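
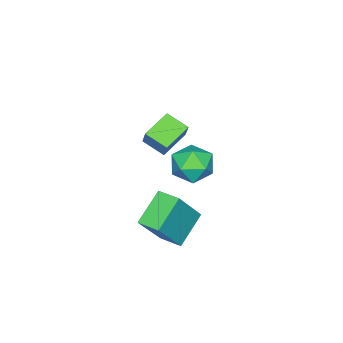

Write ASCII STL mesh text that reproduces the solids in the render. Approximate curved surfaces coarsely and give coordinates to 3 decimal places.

solid 
facet normal -0.802 0.583 -0.132
outer loop
vertex -0.744 1.378 -1.308
vertex -1.278 0.678 -1.154
vertex -1.014 1.195 -0.475
endloop
endfacet
facet normal -0.255 0.959 0.128
outer loop
vertex -0.744 1.378 -1.308
vertex -1.014 1.195 -0.475
vertex -0.168 1.44 -0.627
endloop
endfacet
facet normal 0.292 0.898 -0.329
outer loop
vertex -0.744 1.378 -1.308
vertex -0.168 1.44 -0.627
vertex 0.091 1.073 -1.4
endloop
endfacet
facet normal 0.081 0.485 -0.871
outer loop
vertex -0.744 1.378 -1.308
vertex 0.091 1.073 -1.4
vertex -0.595 0.602 -1.726
endloop
endfacet
facet normal -0.595 0.289 -0.749
outer loop
vertex -0.744 1.378 -1.308
vertex -0.595 0.602 -1.726
vertex -1.278 0.678 -1.154
endloop
endfacet
facet normal -0.057 0.662 0.747
outer loop
vertex -0.168 1.44 -0.627
vertex -1.014 1.195 -0.475
vertex -0.345 0.778 -0.054
endloop
endfacet
facet normal -0.944 0.053 0.327
outer loop
vertex -1.014 1.195 -0.475
vertex -1.278 0.678 -1.154
vertex -1.031 0.307 -0.38
endloop
endfacet
facet normal -0.610 -0.419 -0.673
outer loop
vertex -1.278 0.678 -1.154
vertex -0.595 0.602 -1.726
vertex -0.772 -0.06 -1.153
endloop
endfacet
facet normal 0.483 -0.102 -0.869
outer loop
vertex -0.595 0.602 -1.726
vertex 0.091 1.073 -1.4
vertex 0.074 0.185 -1.305
endloop
endfacet
facet normal 0.825 0.565 0.008
outer loop
vertex 0.091 1.073 -1.4
vertex -0.168 1.44 -0.627
vertex 0.338 0.702 -0.626
endloop
endfacet
facet normal -0.081 -0.485 0.871
outer loop
vertex -0.196 0.002 -0.472
vertex -0.345 0.778 -0.054
vertex -1.031 0.307 -0.38
endloop
endfacet
facet normal -0.292 -0.898 0.329
outer loop
vertex -0.196 0.002 -0.472
vertex -1.031 0.307 -0.38
vertex -0.772 -0.06 -1.153
endloop
endfacet
facet normal 0.255 -0.959 -0.128
outer loop
vertex -0.196 0.002 -0.472
vertex -0.772 -0.06 -1.153
vertex 0.074 0.185 -1.305
endloop
endfacet
facet normal 0.802 -0.583 0.132
outer loop
vertex -0.196 0.002 -0.472
vertex 0.074 0.185 -1.305
vertex 0.338 0.702 -0.626
endloop
endfacet
facet normal 0.595 -0.289 0.749
outer loop
vertex -0.196 0.002 -0.472
vertex 0.338 0.702 -0.626
vertex -0.345 0.778 -0.054
endloop
endfacet
facet normal -0.483 0.102 0.869
outer loop
vertex -1.031 0.307 -0.38
vertex -0.345 0.778 -0.054
vertex -1.014 1.195 -0.475
endloop
endfacet
facet normal -0.825 -0.565 -0.008
outer loop
vertex -0.772 -0.06 -1.153
vertex -1.031 0.307 -0.38
vertex -1.278 0.678 -1.154
endloop
endfacet
facet normal 0.057 -0.662 -0.747
outer loop
vertex 0.074 0.185 -1.305
vertex -0.772 -0.06 -1.153
vertex -0.595 0.602 -1.726
endloop
endfacet
facet normal 0.944 -0.053 -0.327
outer loop
vertex 0.338 0.702 -0.626
vertex 0.074 0.185 -1.305
vertex 0.091 1.073 -1.4
endloop
endfacet
facet normal 0.610 0.419 0.673
outer loop
vertex -0.345 0.778 -0.054
vertex 0.338 0.702 -0.626
vertex -0.168 1.44 -0.627
endloop
endfacet
facet normal -0.566 0.097 -0.819
outer loop
vertex 2.088 1.792 -0.914
vertex 2.166 2.658 -0.865
vertex 3.276 1.731 -1.743
endloop
endfacet
facet normal -0.090 -0.994 -0.056
outer loop
vertex 4.374 1.542 -0.155
vertex 2.088 1.792 -0.914
vertex 3.276 1.731 -1.743
endloop
endfacet
facet normal -0.566 0.097 -0.819
outer loop
vertex 3.276 1.731 -1.743
vertex 2.166 2.658 -0.865
vertex 3.354 2.596 -1.694
endloop
endfacet
facet normal 0.820 -0.042 -0.572
outer loop
vertex 3.354 2.596 -1.694
vertex 4.374 1.542 -0.155
vertex 3.276 1.731 -1.743
endloop
endfacet
facet normal -0.820 0.041 0.572
outer loop
vertex 2.088 1.792 -0.914
vertex 3.264 2.469 0.723
vertex 2.166 2.658 -0.865
endloop
endfacet
facet normal -0.090 -0.994 -0.055
outer loop
vertex 3.186 1.604 0.674
vertex 2.088 1.792 -0.914
vertex 4.374 1.542 -0.155
endloop
endfacet
facet normal -0.820 0.042 0.572
outer loop
vertex 3.186 1.604 0.674
vertex 3.264 2.469 0.723
vertex 2.088 1.792 -0.914
endloop
endfacet
facet normal 0.091 0.994 0.056
outer loop
vertex 2.166 2.658 -0.865
vertex 3.264 2.469 0.723
vertex 3.354 2.596 -1.694
endloop
endfacet
facet normal 0.820 -0.041 -0.572
outer loop
vertex 4.452 2.408 -0.106
vertex 4.374 1.542 -0.155
vertex 3.354 2.596 -1.694
endloop
endfacet
facet normal 0.090 0.994 0.056
outer loop
vertex 3.354 2.596 -1.694
vertex 3.264 2.469 0.723
vertex 4.452 2.408 -0.106
endloop
endfacet
facet normal 0.566 -0.097 0.819
outer loop
vertex 4.452 2.408 -0.106
vertex 3.186 1.604 0.674
vertex 4.374 1.542 -0.155
endloop
endfacet
facet normal 0.566 -0.097 0.819
outer loop
vertex 3.264 2.469 0.723
vertex 3.186 1.604 0.674
vertex 4.452 2.408 -0.106
endloop
endfacet
facet normal -0.348 -0.362 -0.865
outer loop
vertex 2.135 0.302 1.985
vertex 1.019 0.463 2.366
vertex 2.136 1.16 1.625
endloop
endfacet
facet normal 0.938 -0.135 -0.320
outer loop
vertex 2.421 1.457 2.334
vertex 2.135 0.302 1.985
vertex 2.136 1.16 1.625
endloop
endfacet
facet normal -0.347 -0.363 -0.865
outer loop
vertex 2.136 1.16 1.625
vertex 1.019 0.463 2.366
vertex 1.02 1.32 2.006
endloop
endfacet
facet normal 0.000 0.922 -0.386
outer loop
vertex 1.02 1.32 2.006
vertex 2.421 1.457 2.334
vertex 2.136 1.16 1.625
endloop
endfacet
facet normal -0.001 -0.922 0.387
outer loop
vertex 2.135 0.302 1.985
vertex 1.304 0.76 3.075
vertex 1.019 0.463 2.366
endloop
endfacet
facet normal 0.938 -0.136 -0.320
outer loop
vertex 2.42 0.6 2.694
vertex 2.135 0.302 1.985
vertex 2.421 1.457 2.334
endloop
endfacet
facet normal 0.000 -0.922 0.387
outer loop
vertex 2.42 0.6 2.694
vertex 1.304 0.76 3.075
vertex 2.135 0.302 1.985
endloop
endfacet
facet normal -0.938 0.136 0.320
outer loop
vertex 1.019 0.463 2.366
vertex 1.304 0.76 3.075
vertex 1.02 1.32 2.006
endloop
endfacet
facet normal 0.001 0.922 -0.388
outer loop
vertex 1.305 1.618 2.715
vertex 2.421 1.457 2.334
vertex 1.02 1.32 2.006
endloop
endfacet
facet normal -0.938 0.135 0.320
outer loop
vertex 1.02 1.32 2.006
vertex 1.304 0.76 3.075
vertex 1.305 1.618 2.715
endloop
endfacet
facet normal 0.348 0.363 0.865
outer loop
vertex 1.305 1.618 2.715
vertex 2.42 0.6 2.694
vertex 2.421 1.457 2.334
endloop
endfacet
facet normal 0.347 0.362 0.865
outer loop
vertex 1.304 0.76 3.075
vertex 2.42 0.6 2.694
vertex 1.305 1.618 2.715
endloop
endfacet

endsolid


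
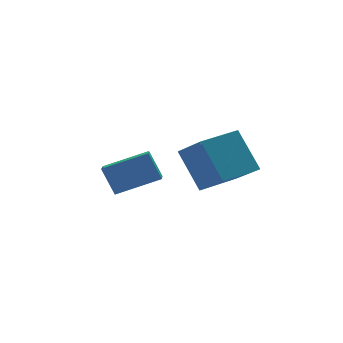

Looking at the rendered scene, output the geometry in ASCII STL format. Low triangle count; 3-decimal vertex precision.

solid 
facet normal -0.908 0.203 -0.365
outer loop
vertex -2.255 1.754 0.827
vertex -1.774 2.974 0.31
vertex -1.905 1.09 -0.413
endloop
endfacet
facet normal -0.341 -0.865 0.367
outer loop
vertex -0.006 0.666 0.35
vertex -2.255 1.754 0.827
vertex -1.905 1.09 -0.413
endloop
endfacet
facet normal -0.909 0.203 -0.365
outer loop
vertex -1.905 1.09 -0.413
vertex -1.774 2.974 0.31
vertex -1.424 2.311 -0.931
endloop
endfacet
facet normal 0.241 -0.458 -0.855
outer loop
vertex -1.424 2.311 -0.931
vertex -0.006 0.666 0.35
vertex -1.905 1.09 -0.413
endloop
endfacet
facet normal -0.242 0.458 0.856
outer loop
vertex -2.255 1.754 0.827
vertex 0.125 2.55 1.073
vertex -1.774 2.974 0.31
endloop
endfacet
facet normal -0.341 -0.866 0.366
outer loop
vertex -0.356 1.329 1.591
vertex -2.255 1.754 0.827
vertex -0.006 0.666 0.35
endloop
endfacet
facet normal -0.242 0.458 0.855
outer loop
vertex -0.356 1.329 1.591
vertex 0.125 2.55 1.073
vertex -2.255 1.754 0.827
endloop
endfacet
facet normal 0.341 0.866 -0.367
outer loop
vertex -1.774 2.974 0.31
vertex 0.125 2.55 1.073
vertex -1.424 2.311 -0.931
endloop
endfacet
facet normal 0.242 -0.458 -0.856
outer loop
vertex 0.475 1.886 -0.167
vertex -0.006 0.666 0.35
vertex -1.424 2.311 -0.931
endloop
endfacet
facet normal 0.341 0.865 -0.367
outer loop
vertex -1.424 2.311 -0.931
vertex 0.125 2.55 1.073
vertex 0.475 1.886 -0.167
endloop
endfacet
facet normal 0.909 -0.204 0.365
outer loop
vertex 0.475 1.886 -0.167
vertex -0.356 1.329 1.591
vertex -0.006 0.666 0.35
endloop
endfacet
facet normal 0.909 -0.203 0.365
outer loop
vertex 0.125 2.55 1.073
vertex -0.356 1.329 1.591
vertex 0.475 1.886 -0.167
endloop
endfacet
facet normal -0.953 -0.300 -0.032
outer loop
vertex 0.844 -3.796 2.24
vertex 0.399 -2.563 3.931
vertex 0.44 -2.39 1.108
endloop
endfacet
facet normal 0.208 -0.576 -0.790
outer loop
vertex 2.261 -1.817 1.169
vertex 0.844 -3.796 2.24
vertex 0.44 -2.39 1.108
endloop
endfacet
facet normal -0.953 -0.300 -0.032
outer loop
vertex 0.44 -2.39 1.108
vertex 0.399 -2.563 3.931
vertex -0.005 -1.157 2.799
endloop
endfacet
facet normal -0.219 0.760 -0.612
outer loop
vertex -0.005 -1.157 2.799
vertex 2.261 -1.817 1.169
vertex 0.44 -2.39 1.108
endloop
endfacet
facet normal 0.219 -0.760 0.612
outer loop
vertex 0.844 -3.796 2.24
vertex 2.22 -1.99 3.992
vertex 0.399 -2.563 3.931
endloop
endfacet
facet normal 0.208 -0.576 -0.790
outer loop
vertex 2.665 -3.223 2.301
vertex 0.844 -3.796 2.24
vertex 2.261 -1.817 1.169
endloop
endfacet
facet normal 0.219 -0.760 0.612
outer loop
vertex 2.665 -3.223 2.301
vertex 2.22 -1.99 3.992
vertex 0.844 -3.796 2.24
endloop
endfacet
facet normal -0.208 0.576 0.790
outer loop
vertex 0.399 -2.563 3.931
vertex 2.22 -1.99 3.992
vertex -0.005 -1.157 2.799
endloop
endfacet
facet normal -0.219 0.760 -0.612
outer loop
vertex 1.816 -0.584 2.86
vertex 2.261 -1.817 1.169
vertex -0.005 -1.157 2.799
endloop
endfacet
facet normal -0.208 0.576 0.790
outer loop
vertex -0.005 -1.157 2.799
vertex 2.22 -1.99 3.992
vertex 1.816 -0.584 2.86
endloop
endfacet
facet normal 0.953 0.300 0.032
outer loop
vertex 1.816 -0.584 2.86
vertex 2.665 -3.223 2.301
vertex 2.261 -1.817 1.169
endloop
endfacet
facet normal 0.953 0.300 0.032
outer loop
vertex 2.22 -1.99 3.992
vertex 2.665 -3.223 2.301
vertex 1.816 -0.584 2.86
endloop
endfacet

endsolid


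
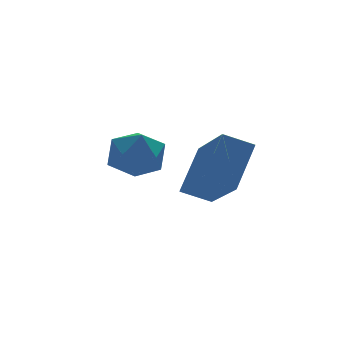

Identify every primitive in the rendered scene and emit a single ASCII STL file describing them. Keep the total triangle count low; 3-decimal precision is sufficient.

solid 
facet normal -0.843 0.338 0.419
outer loop
vertex 1.518 1.312 1.192
vertex 1.686 3.085 0.099
vertex 0.634 0.636 -0.04
endloop
endfacet
facet normal -0.080 -0.849 0.523
outer loop
vertex 1.434 0.315 -0.439
vertex 1.518 1.312 1.192
vertex 0.634 0.636 -0.04
endloop
endfacet
facet normal -0.843 0.338 0.419
outer loop
vertex 0.634 0.636 -0.04
vertex 1.686 3.085 0.099
vertex 0.802 2.41 -1.133
endloop
endfacet
facet normal -0.533 -0.407 -0.742
outer loop
vertex 0.802 2.41 -1.133
vertex 1.434 0.315 -0.439
vertex 0.634 0.636 -0.04
endloop
endfacet
facet normal 0.533 0.407 0.742
outer loop
vertex 1.518 1.312 1.192
vertex 2.486 2.764 -0.3
vertex 1.686 3.085 0.099
endloop
endfacet
facet normal -0.081 -0.849 0.523
outer loop
vertex 2.318 0.99 0.793
vertex 1.518 1.312 1.192
vertex 1.434 0.315 -0.439
endloop
endfacet
facet normal 0.534 0.406 0.742
outer loop
vertex 2.318 0.99 0.793
vertex 2.486 2.764 -0.3
vertex 1.518 1.312 1.192
endloop
endfacet
facet normal 0.080 0.849 -0.523
outer loop
vertex 1.686 3.085 0.099
vertex 2.486 2.764 -0.3
vertex 0.802 2.41 -1.133
endloop
endfacet
facet normal -0.534 -0.407 -0.742
outer loop
vertex 1.602 2.088 -1.532
vertex 1.434 0.315 -0.439
vertex 0.802 2.41 -1.133
endloop
endfacet
facet normal 0.080 0.848 -0.523
outer loop
vertex 0.802 2.41 -1.133
vertex 2.486 2.764 -0.3
vertex 1.602 2.088 -1.532
endloop
endfacet
facet normal 0.843 -0.338 -0.419
outer loop
vertex 1.602 2.088 -1.532
vertex 2.318 0.99 0.793
vertex 1.434 0.315 -0.439
endloop
endfacet
facet normal 0.843 -0.338 -0.419
outer loop
vertex 2.486 2.764 -0.3
vertex 2.318 0.99 0.793
vertex 1.602 2.088 -1.532
endloop
endfacet
facet normal -0.244 0.830 0.501
outer loop
vertex -1.337 1.589 0.909
vertex -1.68 1.121 1.518
vertex -0.868 1.335 1.559
endloop
endfacet
facet normal 0.348 0.931 0.113
outer loop
vertex -1.337 1.589 0.909
vertex -0.868 1.335 1.559
vertex -0.553 1.312 0.779
endloop
endfacet
facet normal 0.188 0.800 -0.570
outer loop
vertex -1.337 1.589 0.909
vertex -0.553 1.312 0.779
vertex -1.172 1.085 0.256
endloop
endfacet
facet normal -0.502 0.619 -0.604
outer loop
vertex -1.337 1.589 0.909
vertex -1.172 1.085 0.256
vertex -1.868 0.966 0.712
endloop
endfacet
facet normal -0.769 0.637 0.057
outer loop
vertex -1.337 1.589 0.909
vertex -1.868 0.966 0.712
vertex -1.68 1.121 1.518
endloop
endfacet
facet normal 0.832 0.451 0.323
outer loop
vertex -0.553 1.312 0.779
vertex -0.868 1.335 1.559
vertex -0.412 0.674 1.308
endloop
endfacet
facet normal -0.124 0.288 0.950
outer loop
vertex -0.868 1.335 1.559
vertex -1.68 1.121 1.518
vertex -1.108 0.555 1.764
endloop
endfacet
facet normal -0.973 -0.023 0.231
outer loop
vertex -1.68 1.121 1.518
vertex -1.868 0.966 0.712
vertex -1.727 0.328 1.241
endloop
endfacet
facet normal -0.541 -0.054 -0.839
outer loop
vertex -1.868 0.966 0.712
vertex -1.172 1.085 0.256
vertex -1.412 0.305 0.461
endloop
endfacet
facet normal 0.574 0.240 -0.783
outer loop
vertex -1.172 1.085 0.256
vertex -0.553 1.312 0.779
vertex -0.6 0.519 0.502
endloop
endfacet
facet normal 0.502 -0.619 0.604
outer loop
vertex -0.943 0.051 1.111
vertex -0.412 0.674 1.308
vertex -1.108 0.555 1.764
endloop
endfacet
facet normal -0.188 -0.800 0.570
outer loop
vertex -0.943 0.051 1.111
vertex -1.108 0.555 1.764
vertex -1.727 0.328 1.241
endloop
endfacet
facet normal -0.348 -0.931 -0.113
outer loop
vertex -0.943 0.051 1.111
vertex -1.727 0.328 1.241
vertex -1.412 0.305 0.461
endloop
endfacet
facet normal 0.244 -0.830 -0.501
outer loop
vertex -0.943 0.051 1.111
vertex -1.412 0.305 0.461
vertex -0.6 0.519 0.502
endloop
endfacet
facet normal 0.769 -0.637 -0.057
outer loop
vertex -0.943 0.051 1.111
vertex -0.6 0.519 0.502
vertex -0.412 0.674 1.308
endloop
endfacet
facet normal 0.541 0.054 0.839
outer loop
vertex -1.108 0.555 1.764
vertex -0.412 0.674 1.308
vertex -0.868 1.335 1.559
endloop
endfacet
facet normal -0.574 -0.240 0.783
outer loop
vertex -1.727 0.328 1.241
vertex -1.108 0.555 1.764
vertex -1.68 1.121 1.518
endloop
endfacet
facet normal -0.832 -0.451 -0.323
outer loop
vertex -1.412 0.305 0.461
vertex -1.727 0.328 1.241
vertex -1.868 0.966 0.712
endloop
endfacet
facet normal 0.124 -0.288 -0.950
outer loop
vertex -0.6 0.519 0.502
vertex -1.412 0.305 0.461
vertex -1.172 1.085 0.256
endloop
endfacet
facet normal 0.973 0.023 -0.231
outer loop
vertex -0.412 0.674 1.308
vertex -0.6 0.519 0.502
vertex -0.553 1.312 0.779
endloop
endfacet

endsolid


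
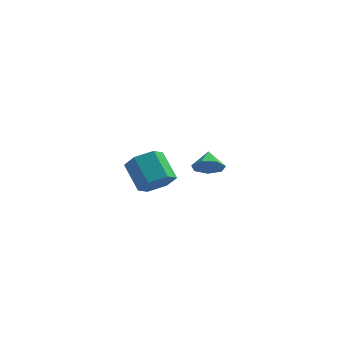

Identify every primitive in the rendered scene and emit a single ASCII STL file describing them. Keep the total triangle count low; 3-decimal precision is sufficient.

solid 
facet normal 0.105 -0.847 -0.521
outer loop
vertex 2.309 3.107 -1.886
vertex 1.4 3.083 -2.03
vertex 2.052 3.48 -2.544
endloop
endfacet
facet normal 0.702 0.701 0.123
outer loop
vertex 2.309 3.107 -1.886
vertex 2.052 3.48 -2.544
vertex 1.28 4.057 -1.43
endloop
endfacet
facet normal 0.104 -0.846 -0.522
outer loop
vertex 2.052 3.48 -2.544
vertex 1.4 3.083 -2.03
vertex 1.305 3.555 -2.814
endloop
endfacet
facet normal 0.212 0.920 -0.330
outer loop
vertex 2.052 3.48 -2.544
vertex 1.305 3.555 -2.814
vertex 1.28 4.057 -1.43
endloop
endfacet
facet normal 0.105 -0.846 -0.522
outer loop
vertex 1.305 3.555 -2.814
vertex 1.4 3.083 -2.03
vertex 0.629 3.274 -2.494
endloop
endfacet
facet normal -0.485 0.819 -0.306
outer loop
vertex 1.305 3.555 -2.814
vertex 0.629 3.274 -2.494
vertex 1.28 4.057 -1.43
endloop
endfacet
facet normal 0.104 -0.847 -0.522
outer loop
vertex 0.629 3.274 -2.494
vertex 1.4 3.083 -2.03
vertex 0.534 2.85 -1.825
endloop
endfacet
facet normal -0.862 0.474 0.178
outer loop
vertex 0.629 3.274 -2.494
vertex 0.534 2.85 -1.825
vertex 1.28 4.057 -1.43
endloop
endfacet
facet normal 0.104 -0.847 -0.522
outer loop
vertex 0.534 2.85 -1.825
vertex 1.4 3.083 -2.03
vertex 1.091 2.601 -1.31
endloop
endfacet
facet normal -0.636 0.145 0.758
outer loop
vertex 0.534 2.85 -1.825
vertex 1.091 2.601 -1.31
vertex 1.28 4.057 -1.43
endloop
endfacet
facet normal 0.105 -0.847 -0.522
outer loop
vertex 1.091 2.601 -1.31
vertex 1.4 3.083 -2.03
vertex 1.881 2.716 -1.337
endloop
endfacet
facet normal 0.023 0.079 0.997
outer loop
vertex 1.091 2.601 -1.31
vertex 1.881 2.716 -1.337
vertex 1.28 4.057 -1.43
endloop
endfacet
facet normal 0.105 -0.847 -0.521
outer loop
vertex 1.881 2.716 -1.337
vertex 1.4 3.083 -2.03
vertex 2.309 3.107 -1.886
endloop
endfacet
facet normal 0.618 0.327 0.715
outer loop
vertex 1.881 2.716 -1.337
vertex 2.309 3.107 -1.886
vertex 1.28 4.057 -1.43
endloop
endfacet
facet normal 0.488 -0.636 -0.598
outer loop
vertex 0.282 -3.897 1.522
vertex -0.263 -3.566 0.726
vertex 0.619 -3.113 0.964
endloop
endfacet
facet normal 0.808 0.069 0.585
outer loop
vertex 0.282 -3.897 1.522
vertex 0.619 -3.113 0.964
vertex -0.571 -2.785 2.57
endloop
endfacet
facet normal 0.808 0.069 0.585
outer loop
vertex -0.571 -2.785 2.57
vertex 0.619 -3.113 0.964
vertex -0.234 -2.001 2.012
endloop
endfacet
facet normal -0.487 0.636 0.599
outer loop
vertex -0.571 -2.785 2.57
vertex -0.234 -2.001 2.012
vertex -1.117 -2.454 1.774
endloop
endfacet
facet normal 0.488 -0.636 -0.598
outer loop
vertex 0.619 -3.113 0.964
vertex -0.263 -3.566 0.726
vertex 0.074 -2.782 0.168
endloop
endfacet
facet normal 0.690 0.700 -0.181
outer loop
vertex 0.619 -3.113 0.964
vertex 0.074 -2.782 0.168
vertex -0.234 -2.001 2.012
endloop
endfacet
facet normal 0.690 0.701 -0.182
outer loop
vertex -0.234 -2.001 2.012
vertex 0.074 -2.782 0.168
vertex -0.78 -1.67 1.216
endloop
endfacet
facet normal -0.487 0.636 0.599
outer loop
vertex -0.234 -2.001 2.012
vertex -0.78 -1.67 1.216
vertex -1.117 -2.454 1.774
endloop
endfacet
facet normal 0.487 -0.636 -0.599
outer loop
vertex 0.074 -2.782 0.168
vertex -0.263 -3.566 0.726
vertex -0.809 -3.235 -0.07
endloop
endfacet
facet normal -0.118 0.632 -0.766
outer loop
vertex 0.074 -2.782 0.168
vertex -0.809 -3.235 -0.07
vertex -0.78 -1.67 1.216
endloop
endfacet
facet normal -0.118 0.632 -0.766
outer loop
vertex -0.78 -1.67 1.216
vertex -0.809 -3.235 -0.07
vertex -1.662 -2.123 0.978
endloop
endfacet
facet normal -0.488 0.636 0.598
outer loop
vertex -0.78 -1.67 1.216
vertex -1.662 -2.123 0.978
vertex -1.117 -2.454 1.774
endloop
endfacet
facet normal 0.487 -0.636 -0.599
outer loop
vertex -0.809 -3.235 -0.07
vertex -0.263 -3.566 0.726
vertex -1.146 -4.019 0.488
endloop
endfacet
facet normal -0.808 -0.069 -0.585
outer loop
vertex -0.809 -3.235 -0.07
vertex -1.146 -4.019 0.488
vertex -1.662 -2.123 0.978
endloop
endfacet
facet normal -0.808 -0.069 -0.585
outer loop
vertex -1.662 -2.123 0.978
vertex -1.146 -4.019 0.488
vertex -1.999 -2.907 1.536
endloop
endfacet
facet normal -0.488 0.636 0.598
outer loop
vertex -1.662 -2.123 0.978
vertex -1.999 -2.907 1.536
vertex -1.117 -2.454 1.774
endloop
endfacet
facet normal 0.487 -0.636 -0.599
outer loop
vertex -1.146 -4.019 0.488
vertex -0.263 -3.566 0.726
vertex -0.6 -4.35 1.284
endloop
endfacet
facet normal -0.690 -0.701 0.182
outer loop
vertex -1.146 -4.019 0.488
vertex -0.6 -4.35 1.284
vertex -1.999 -2.907 1.536
endloop
endfacet
facet normal -0.690 -0.701 0.181
outer loop
vertex -1.999 -2.907 1.536
vertex -0.6 -4.35 1.284
vertex -1.454 -3.238 2.332
endloop
endfacet
facet normal -0.488 0.636 0.598
outer loop
vertex -1.999 -2.907 1.536
vertex -1.454 -3.238 2.332
vertex -1.117 -2.454 1.774
endloop
endfacet
facet normal 0.488 -0.636 -0.598
outer loop
vertex -0.6 -4.35 1.284
vertex -0.263 -3.566 0.726
vertex 0.282 -3.897 1.522
endloop
endfacet
facet normal 0.118 -0.632 0.766
outer loop
vertex -0.6 -4.35 1.284
vertex 0.282 -3.897 1.522
vertex -1.454 -3.238 2.332
endloop
endfacet
facet normal 0.118 -0.632 0.766
outer loop
vertex -1.454 -3.238 2.332
vertex 0.282 -3.897 1.522
vertex -0.571 -2.785 2.57
endloop
endfacet
facet normal -0.487 0.636 0.599
outer loop
vertex -1.454 -3.238 2.332
vertex -0.571 -2.785 2.57
vertex -1.117 -2.454 1.774
endloop
endfacet

endsolid


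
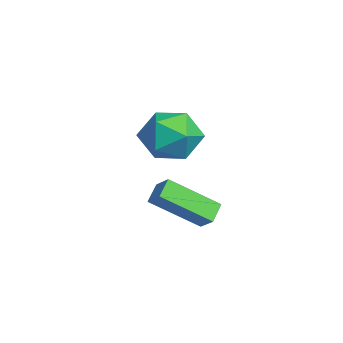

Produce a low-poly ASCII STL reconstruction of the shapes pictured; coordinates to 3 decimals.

solid 
facet normal -0.714 0.430 0.552
outer loop
vertex 0.688 -0.318 1.588
vertex 1.247 -0.009 2.071
vertex 0.786 1.395 0.378
endloop
endfacet
facet normal -0.698 -0.386 -0.603
outer loop
vertex 1.393 1.029 -0.091
vertex 0.688 -0.318 1.588
vertex 0.786 1.395 0.378
endloop
endfacet
facet normal -0.715 0.430 0.551
outer loop
vertex 0.786 1.395 0.378
vertex 1.247 -0.009 2.071
vertex 1.344 1.704 0.86
endloop
endfacet
facet normal 0.046 0.816 -0.577
outer loop
vertex 1.344 1.704 0.86
vertex 1.393 1.029 -0.091
vertex 0.786 1.395 0.378
endloop
endfacet
facet normal -0.047 -0.816 0.576
outer loop
vertex 0.688 -0.318 1.588
vertex 1.854 -0.375 1.602
vertex 1.247 -0.009 2.071
endloop
endfacet
facet normal -0.697 -0.387 -0.603
outer loop
vertex 1.296 -0.684 1.12
vertex 0.688 -0.318 1.588
vertex 1.393 1.029 -0.091
endloop
endfacet
facet normal -0.047 -0.815 0.577
outer loop
vertex 1.296 -0.684 1.12
vertex 1.854 -0.375 1.602
vertex 0.688 -0.318 1.588
endloop
endfacet
facet normal 0.698 0.386 0.602
outer loop
vertex 1.247 -0.009 2.071
vertex 1.854 -0.375 1.602
vertex 1.344 1.704 0.86
endloop
endfacet
facet normal 0.047 0.816 -0.577
outer loop
vertex 1.952 1.338 0.392
vertex 1.393 1.029 -0.091
vertex 1.344 1.704 0.86
endloop
endfacet
facet normal 0.697 0.386 0.604
outer loop
vertex 1.344 1.704 0.86
vertex 1.854 -0.375 1.602
vertex 1.952 1.338 0.392
endloop
endfacet
facet normal 0.715 -0.430 -0.552
outer loop
vertex 1.952 1.338 0.392
vertex 1.296 -0.684 1.12
vertex 1.393 1.029 -0.091
endloop
endfacet
facet normal 0.715 -0.430 -0.551
outer loop
vertex 1.854 -0.375 1.602
vertex 1.296 -0.684 1.12
vertex 1.952 1.338 0.392
endloop
endfacet
facet normal -0.283 0.848 0.448
outer loop
vertex -2.453 1.76 2.323
vertex -3.539 1.252 2.597
vertex -2.597 1.152 3.382
endloop
endfacet
facet normal 0.423 0.760 0.494
outer loop
vertex -2.453 1.76 2.323
vertex -2.597 1.152 3.382
vertex -1.568 1.006 2.724
endloop
endfacet
facet normal 0.682 0.711 -0.169
outer loop
vertex -2.453 1.76 2.323
vertex -1.568 1.006 2.724
vertex -1.874 1.016 1.532
endloop
endfacet
facet normal 0.137 0.770 -0.624
outer loop
vertex -2.453 1.76 2.323
vertex -1.874 1.016 1.532
vertex -3.093 1.169 1.454
endloop
endfacet
facet normal -0.461 0.854 -0.242
outer loop
vertex -2.453 1.76 2.323
vertex -3.093 1.169 1.454
vertex -3.539 1.252 2.597
endloop
endfacet
facet normal 0.547 0.139 0.825
outer loop
vertex -1.568 1.006 2.724
vertex -2.597 1.152 3.382
vertex -2.107 0.031 3.246
endloop
endfacet
facet normal -0.596 0.283 0.751
outer loop
vertex -2.597 1.152 3.382
vertex -3.539 1.252 2.597
vertex -3.326 0.184 3.168
endloop
endfacet
facet normal -0.883 0.292 -0.366
outer loop
vertex -3.539 1.252 2.597
vertex -3.093 1.169 1.454
vertex -3.632 0.194 1.976
endloop
endfacet
facet normal 0.083 0.155 -0.984
outer loop
vertex -3.093 1.169 1.454
vertex -1.874 1.016 1.532
vertex -2.603 0.048 1.318
endloop
endfacet
facet normal 0.967 0.060 -0.248
outer loop
vertex -1.874 1.016 1.532
vertex -1.568 1.006 2.724
vertex -1.661 -0.052 2.103
endloop
endfacet
facet normal -0.137 -0.770 0.624
outer loop
vertex -2.747 -0.56 2.377
vertex -2.107 0.031 3.246
vertex -3.326 0.184 3.168
endloop
endfacet
facet normal -0.682 -0.711 0.169
outer loop
vertex -2.747 -0.56 2.377
vertex -3.326 0.184 3.168
vertex -3.632 0.194 1.976
endloop
endfacet
facet normal -0.423 -0.760 -0.494
outer loop
vertex -2.747 -0.56 2.377
vertex -3.632 0.194 1.976
vertex -2.603 0.048 1.318
endloop
endfacet
facet normal 0.283 -0.848 -0.448
outer loop
vertex -2.747 -0.56 2.377
vertex -2.603 0.048 1.318
vertex -1.661 -0.052 2.103
endloop
endfacet
facet normal 0.461 -0.854 0.242
outer loop
vertex -2.747 -0.56 2.377
vertex -1.661 -0.052 2.103
vertex -2.107 0.031 3.246
endloop
endfacet
facet normal -0.083 -0.155 0.984
outer loop
vertex -3.326 0.184 3.168
vertex -2.107 0.031 3.246
vertex -2.597 1.152 3.382
endloop
endfacet
facet normal -0.967 -0.060 0.248
outer loop
vertex -3.632 0.194 1.976
vertex -3.326 0.184 3.168
vertex -3.539 1.252 2.597
endloop
endfacet
facet normal -0.547 -0.139 -0.825
outer loop
vertex -2.603 0.048 1.318
vertex -3.632 0.194 1.976
vertex -3.093 1.169 1.454
endloop
endfacet
facet normal 0.596 -0.283 -0.751
outer loop
vertex -1.661 -0.052 2.103
vertex -2.603 0.048 1.318
vertex -1.874 1.016 1.532
endloop
endfacet
facet normal 0.883 -0.292 0.366
outer loop
vertex -2.107 0.031 3.246
vertex -1.661 -0.052 2.103
vertex -1.568 1.006 2.724
endloop
endfacet

endsolid


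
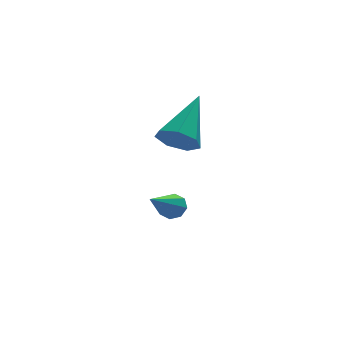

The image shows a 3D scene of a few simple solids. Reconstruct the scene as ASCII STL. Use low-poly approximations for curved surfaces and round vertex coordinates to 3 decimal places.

solid 
facet normal -0.527 -0.647 -0.552
outer loop
vertex -1.586 0.337 -1.056
vertex -2.256 0.624 -0.753
vertex -1.868 0.859 -1.399
endloop
endfacet
facet normal 0.872 0.168 -0.460
outer loop
vertex -1.586 0.337 -1.056
vertex -1.868 0.859 -1.399
vertex -1.124 2.016 0.433
endloop
endfacet
facet normal -0.527 -0.646 -0.552
outer loop
vertex -1.868 0.859 -1.399
vertex -2.256 0.624 -0.753
vertex -2.442 1.205 -1.256
endloop
endfacet
facet normal 0.302 0.746 -0.594
outer loop
vertex -1.868 0.859 -1.399
vertex -2.442 1.205 -1.256
vertex -1.124 2.016 0.433
endloop
endfacet
facet normal -0.527 -0.646 -0.552
outer loop
vertex -2.442 1.205 -1.256
vertex -2.256 0.624 -0.753
vertex -2.877 1.113 -0.733
endloop
endfacet
facet normal -0.373 0.916 -0.149
outer loop
vertex -2.442 1.205 -1.256
vertex -2.877 1.113 -0.733
vertex -1.124 2.016 0.433
endloop
endfacet
facet normal -0.527 -0.647 -0.551
outer loop
vertex -2.877 1.113 -0.733
vertex -2.256 0.624 -0.753
vertex -2.844 0.654 -0.225
endloop
endfacet
facet normal -0.640 0.549 0.537
outer loop
vertex -2.877 1.113 -0.733
vertex -2.844 0.654 -0.225
vertex -1.124 2.016 0.433
endloop
endfacet
facet normal -0.528 -0.646 -0.551
outer loop
vertex -2.844 0.654 -0.225
vertex -2.256 0.624 -0.753
vertex -2.369 0.172 -0.115
endloop
endfacet
facet normal -0.301 -0.079 0.950
outer loop
vertex -2.844 0.654 -0.225
vertex -2.369 0.172 -0.115
vertex -1.124 2.016 0.433
endloop
endfacet
facet normal -0.526 -0.647 -0.552
outer loop
vertex -2.369 0.172 -0.115
vertex -2.256 0.624 -0.753
vertex -1.809 0.031 -0.484
endloop
endfacet
facet normal 0.388 -0.494 0.778
outer loop
vertex -2.369 0.172 -0.115
vertex -1.809 0.031 -0.484
vertex -1.124 2.016 0.433
endloop
endfacet
facet normal -0.527 -0.647 -0.551
outer loop
vertex -1.809 0.031 -0.484
vertex -2.256 0.624 -0.753
vertex -1.586 0.337 -1.056
endloop
endfacet
facet normal 0.911 -0.384 0.150
outer loop
vertex -1.809 0.031 -0.484
vertex -1.586 0.337 -1.056
vertex -1.124 2.016 0.433
endloop
endfacet
facet normal 0.534 0.597 -0.598
outer loop
vertex -1.665 1.531 -4.5
vertex -2.08 1.856 -4.546
vertex -1.668 1.819 -4.215
endloop
endfacet
facet normal 0.699 -0.499 0.512
outer loop
vertex -1.665 1.531 -4.5
vertex -1.668 1.819 -4.215
vertex -3.18 0.624 -3.314
endloop
endfacet
facet normal 0.534 0.598 -0.598
outer loop
vertex -1.668 1.819 -4.215
vertex -2.08 1.856 -4.546
vertex -1.913 2.129 -4.124
endloop
endfacet
facet normal 0.452 0.097 0.887
outer loop
vertex -1.668 1.819 -4.215
vertex -1.913 2.129 -4.124
vertex -3.18 0.624 -3.314
endloop
endfacet
facet normal 0.534 0.598 -0.598
outer loop
vertex -1.913 2.129 -4.124
vertex -2.08 1.856 -4.546
vertex -2.256 2.279 -4.28
endloop
endfacet
facet normal -0.132 0.554 0.822
outer loop
vertex -1.913 2.129 -4.124
vertex -2.256 2.279 -4.28
vertex -3.18 0.624 -3.314
endloop
endfacet
facet normal 0.532 0.598 -0.599
outer loop
vertex -2.256 2.279 -4.28
vertex -2.08 1.856 -4.546
vertex -2.496 2.181 -4.591
endloop
endfacet
facet normal -0.711 0.606 0.358
outer loop
vertex -2.256 2.279 -4.28
vertex -2.496 2.181 -4.591
vertex -3.18 0.624 -3.314
endloop
endfacet
facet normal 0.533 0.599 -0.598
outer loop
vertex -2.496 2.181 -4.591
vertex -2.08 1.856 -4.546
vertex -2.493 1.893 -4.877
endloop
endfacet
facet normal -0.946 0.223 -0.235
outer loop
vertex -2.496 2.181 -4.591
vertex -2.493 1.893 -4.877
vertex -3.18 0.624 -3.314
endloop
endfacet
facet normal 0.533 0.597 -0.599
outer loop
vertex -2.493 1.893 -4.877
vertex -2.08 1.856 -4.546
vertex -2.248 1.583 -4.968
endloop
endfacet
facet normal -0.699 -0.373 -0.610
outer loop
vertex -2.493 1.893 -4.877
vertex -2.248 1.583 -4.968
vertex -3.18 0.624 -3.314
endloop
endfacet
facet normal 0.534 0.597 -0.599
outer loop
vertex -2.248 1.583 -4.968
vertex -2.08 1.856 -4.546
vertex -1.905 1.433 -4.812
endloop
endfacet
facet normal -0.115 -0.830 -0.546
outer loop
vertex -2.248 1.583 -4.968
vertex -1.905 1.433 -4.812
vertex -3.18 0.624 -3.314
endloop
endfacet
facet normal 0.534 0.597 -0.598
outer loop
vertex -1.905 1.433 -4.812
vertex -2.08 1.856 -4.546
vertex -1.665 1.531 -4.5
endloop
endfacet
facet normal 0.465 -0.882 -0.081
outer loop
vertex -1.905 1.433 -4.812
vertex -1.665 1.531 -4.5
vertex -3.18 0.624 -3.314
endloop
endfacet

endsolid


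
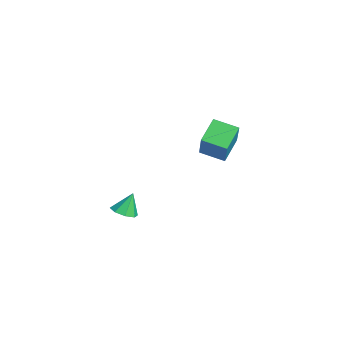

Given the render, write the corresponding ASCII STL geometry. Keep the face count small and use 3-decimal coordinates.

solid 
facet normal -0.572 -0.781 0.250
outer loop
vertex -0.762 2.142 -2.215
vertex -1.786 3.156 -1.392
vertex -1.891 2.412 -3.953
endloop
endfacet
facet normal 0.618 -0.610 -0.496
outer loop
vertex -1.034 3.584 -4.328
vertex -0.762 2.142 -2.215
vertex -1.891 2.412 -3.953
endloop
endfacet
facet normal -0.572 -0.781 0.250
outer loop
vertex -1.891 2.412 -3.953
vertex -1.786 3.156 -1.392
vertex -2.916 3.426 -3.129
endloop
endfacet
facet normal -0.540 0.129 -0.831
outer loop
vertex -2.916 3.426 -3.129
vertex -1.034 3.584 -4.328
vertex -1.891 2.412 -3.953
endloop
endfacet
facet normal 0.540 -0.129 0.831
outer loop
vertex -0.762 2.142 -2.215
vertex -0.929 4.328 -1.767
vertex -1.786 3.156 -1.392
endloop
endfacet
facet normal 0.617 -0.611 -0.496
outer loop
vertex 0.096 3.314 -2.591
vertex -0.762 2.142 -2.215
vertex -1.034 3.584 -4.328
endloop
endfacet
facet normal 0.541 -0.129 0.831
outer loop
vertex 0.096 3.314 -2.591
vertex -0.929 4.328 -1.767
vertex -0.762 2.142 -2.215
endloop
endfacet
facet normal -0.617 0.610 0.496
outer loop
vertex -1.786 3.156 -1.392
vertex -0.929 4.328 -1.767
vertex -2.916 3.426 -3.129
endloop
endfacet
facet normal -0.541 0.129 -0.831
outer loop
vertex -2.058 4.598 -3.505
vertex -1.034 3.584 -4.328
vertex -2.916 3.426 -3.129
endloop
endfacet
facet normal -0.617 0.611 0.496
outer loop
vertex -2.916 3.426 -3.129
vertex -0.929 4.328 -1.767
vertex -2.058 4.598 -3.505
endloop
endfacet
facet normal 0.572 0.781 -0.251
outer loop
vertex -2.058 4.598 -3.505
vertex 0.096 3.314 -2.591
vertex -1.034 3.584 -4.328
endloop
endfacet
facet normal 0.572 0.781 -0.250
outer loop
vertex -0.929 4.328 -1.767
vertex 0.096 3.314 -2.591
vertex -2.058 4.598 -3.505
endloop
endfacet
facet normal 0.152 -0.431 -0.890
outer loop
vertex 4.782 -3.571 -3.241
vertex 4.067 -3.444 -3.425
vertex 4.709 -3.064 -3.499
endloop
endfacet
facet normal 0.788 0.366 0.496
outer loop
vertex 4.782 -3.571 -3.241
vertex 4.709 -3.064 -3.499
vertex 3.873 -2.896 -2.295
endloop
endfacet
facet normal 0.152 -0.431 -0.890
outer loop
vertex 4.709 -3.064 -3.499
vertex 4.067 -3.444 -3.425
vertex 4.259 -2.779 -3.714
endloop
endfacet
facet normal 0.456 0.868 0.196
outer loop
vertex 4.709 -3.064 -3.499
vertex 4.259 -2.779 -3.714
vertex 3.873 -2.896 -2.295
endloop
endfacet
facet normal 0.152 -0.430 -0.890
outer loop
vertex 4.259 -2.779 -3.714
vertex 4.067 -3.444 -3.425
vertex 3.697 -2.884 -3.759
endloop
endfacet
facet normal -0.186 0.982 0.030
outer loop
vertex 4.259 -2.779 -3.714
vertex 3.697 -2.884 -3.759
vertex 3.873 -2.896 -2.295
endloop
endfacet
facet normal 0.152 -0.430 -0.890
outer loop
vertex 3.697 -2.884 -3.759
vertex 4.067 -3.444 -3.425
vertex 3.351 -3.316 -3.609
endloop
endfacet
facet normal -0.760 0.642 0.097
outer loop
vertex 3.697 -2.884 -3.759
vertex 3.351 -3.316 -3.609
vertex 3.873 -2.896 -2.295
endloop
endfacet
facet normal 0.152 -0.430 -0.890
outer loop
vertex 3.351 -3.316 -3.609
vertex 4.067 -3.444 -3.425
vertex 3.424 -3.824 -3.351
endloop
endfacet
facet normal -0.933 0.047 0.356
outer loop
vertex 3.351 -3.316 -3.609
vertex 3.424 -3.824 -3.351
vertex 3.873 -2.896 -2.295
endloop
endfacet
facet normal 0.153 -0.431 -0.889
outer loop
vertex 3.424 -3.824 -3.351
vertex 4.067 -3.444 -3.425
vertex 3.874 -4.108 -3.136
endloop
endfacet
facet normal -0.601 -0.456 0.656
outer loop
vertex 3.424 -3.824 -3.351
vertex 3.874 -4.108 -3.136
vertex 3.873 -2.896 -2.295
endloop
endfacet
facet normal 0.152 -0.431 -0.889
outer loop
vertex 3.874 -4.108 -3.136
vertex 4.067 -3.444 -3.425
vertex 4.437 -4.004 -3.09
endloop
endfacet
facet normal 0.038 -0.570 0.821
outer loop
vertex 3.874 -4.108 -3.136
vertex 4.437 -4.004 -3.09
vertex 3.873 -2.896 -2.295
endloop
endfacet
facet normal 0.152 -0.431 -0.889
outer loop
vertex 4.437 -4.004 -3.09
vertex 4.067 -3.444 -3.425
vertex 4.782 -3.571 -3.241
endloop
endfacet
facet normal 0.616 -0.228 0.754
outer loop
vertex 4.437 -4.004 -3.09
vertex 4.782 -3.571 -3.241
vertex 3.873 -2.896 -2.295
endloop
endfacet

endsolid


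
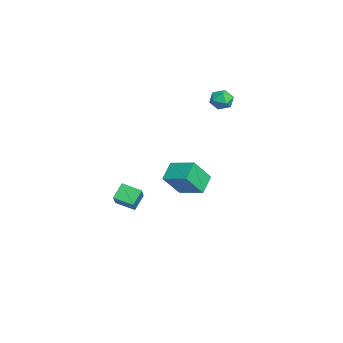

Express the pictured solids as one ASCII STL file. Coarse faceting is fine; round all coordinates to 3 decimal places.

solid 
facet normal -0.542 0.472 0.695
outer loop
vertex -2.155 -3.74 -2.701
vertex -1.762 -2.829 -3.013
vertex -3.333 -3.583 -3.727
endloop
endfacet
facet normal -0.378 -0.876 0.300
outer loop
vertex -2.818 -4.031 -4.387
vertex -2.155 -3.74 -2.701
vertex -3.333 -3.583 -3.727
endloop
endfacet
facet normal -0.542 0.471 0.695
outer loop
vertex -3.333 -3.583 -3.727
vertex -1.762 -2.829 -3.013
vertex -2.94 -2.672 -4.038
endloop
endfacet
facet normal -0.750 0.100 -0.654
outer loop
vertex -2.94 -2.672 -4.038
vertex -2.818 -4.031 -4.387
vertex -3.333 -3.583 -3.727
endloop
endfacet
facet normal 0.750 -0.100 0.653
outer loop
vertex -2.155 -3.74 -2.701
vertex -1.247 -3.277 -3.673
vertex -1.762 -2.829 -3.013
endloop
endfacet
facet normal -0.378 -0.876 0.300
outer loop
vertex -1.64 -4.188 -3.362
vertex -2.155 -3.74 -2.701
vertex -2.818 -4.031 -4.387
endloop
endfacet
facet normal 0.751 -0.101 0.653
outer loop
vertex -1.64 -4.188 -3.362
vertex -1.247 -3.277 -3.673
vertex -2.155 -3.74 -2.701
endloop
endfacet
facet normal 0.378 0.876 -0.300
outer loop
vertex -1.762 -2.829 -3.013
vertex -1.247 -3.277 -3.673
vertex -2.94 -2.672 -4.038
endloop
endfacet
facet normal -0.751 0.100 -0.653
outer loop
vertex -2.425 -3.12 -4.699
vertex -2.818 -4.031 -4.387
vertex -2.94 -2.672 -4.038
endloop
endfacet
facet normal 0.378 0.876 -0.300
outer loop
vertex -2.94 -2.672 -4.038
vertex -1.247 -3.277 -3.673
vertex -2.425 -3.12 -4.699
endloop
endfacet
facet normal 0.542 -0.472 -0.695
outer loop
vertex -2.425 -3.12 -4.699
vertex -1.64 -4.188 -3.362
vertex -2.818 -4.031 -4.387
endloop
endfacet
facet normal 0.543 -0.471 -0.695
outer loop
vertex -1.247 -3.277 -3.673
vertex -1.64 -4.188 -3.362
vertex -2.425 -3.12 -4.699
endloop
endfacet
facet normal -0.195 -0.126 0.973
outer loop
vertex -2.933 1.194 2.934
vertex -2.767 0.576 2.887
vertex -2.325 1.016 3.033
endloop
endfacet
facet normal 0.022 0.541 0.841
outer loop
vertex -2.933 1.194 2.934
vertex -2.325 1.016 3.033
vertex -2.453 1.546 2.695
endloop
endfacet
facet normal -0.426 0.828 0.365
outer loop
vertex -2.933 1.194 2.934
vertex -2.453 1.546 2.695
vertex -2.975 1.434 2.34
endloop
endfacet
facet normal -0.920 0.337 0.201
outer loop
vertex -2.933 1.194 2.934
vertex -2.975 1.434 2.34
vertex -3.169 0.834 2.459
endloop
endfacet
facet normal -0.777 -0.252 0.577
outer loop
vertex -2.933 1.194 2.934
vertex -3.169 0.834 2.459
vertex -2.767 0.576 2.887
endloop
endfacet
facet normal 0.668 0.508 0.544
outer loop
vertex -2.453 1.546 2.695
vertex -2.325 1.016 3.033
vertex -1.991 1.146 2.501
endloop
endfacet
facet normal 0.318 -0.571 0.757
outer loop
vertex -2.325 1.016 3.033
vertex -2.767 0.576 2.887
vertex -2.185 0.546 2.62
endloop
endfacet
facet normal -0.622 -0.775 0.117
outer loop
vertex -2.767 0.576 2.887
vertex -3.169 0.834 2.459
vertex -2.707 0.434 2.265
endloop
endfacet
facet normal -0.852 0.178 -0.492
outer loop
vertex -3.169 0.834 2.459
vertex -2.975 1.434 2.34
vertex -2.835 0.964 1.927
endloop
endfacet
facet normal -0.054 0.972 -0.227
outer loop
vertex -2.975 1.434 2.34
vertex -2.453 1.546 2.695
vertex -2.393 1.404 2.073
endloop
endfacet
facet normal 0.920 -0.337 -0.201
outer loop
vertex -2.227 0.786 2.026
vertex -1.991 1.146 2.501
vertex -2.185 0.546 2.62
endloop
endfacet
facet normal 0.426 -0.828 -0.365
outer loop
vertex -2.227 0.786 2.026
vertex -2.185 0.546 2.62
vertex -2.707 0.434 2.265
endloop
endfacet
facet normal -0.022 -0.541 -0.841
outer loop
vertex -2.227 0.786 2.026
vertex -2.707 0.434 2.265
vertex -2.835 0.964 1.927
endloop
endfacet
facet normal 0.195 0.126 -0.973
outer loop
vertex -2.227 0.786 2.026
vertex -2.835 0.964 1.927
vertex -2.393 1.404 2.073
endloop
endfacet
facet normal 0.777 0.252 -0.577
outer loop
vertex -2.227 0.786 2.026
vertex -2.393 1.404 2.073
vertex -1.991 1.146 2.501
endloop
endfacet
facet normal 0.852 -0.178 0.492
outer loop
vertex -2.185 0.546 2.62
vertex -1.991 1.146 2.501
vertex -2.325 1.016 3.033
endloop
endfacet
facet normal 0.054 -0.972 0.227
outer loop
vertex -2.707 0.434 2.265
vertex -2.185 0.546 2.62
vertex -2.767 0.576 2.887
endloop
endfacet
facet normal -0.668 -0.508 -0.544
outer loop
vertex -2.835 0.964 1.927
vertex -2.707 0.434 2.265
vertex -3.169 0.834 2.459
endloop
endfacet
facet normal -0.318 0.571 -0.757
outer loop
vertex -2.393 1.404 2.073
vertex -2.835 0.964 1.927
vertex -2.975 1.434 2.34
endloop
endfacet
facet normal 0.622 0.775 -0.117
outer loop
vertex -1.991 1.146 2.501
vertex -2.393 1.404 2.073
vertex -2.453 1.546 2.695
endloop
endfacet
facet normal -0.609 -0.734 -0.300
outer loop
vertex 0.609 -1.673 0.065
vertex 0.216 -0.87 -1.102
vertex 1.415 -2.109 -0.506
endloop
endfacet
facet normal 0.267 -0.546 0.794
outer loop
vertex 2.244 -1.11 -0.098
vertex 0.609 -1.673 0.065
vertex 1.415 -2.109 -0.506
endloop
endfacet
facet normal -0.609 -0.734 -0.301
outer loop
vertex 1.415 -2.109 -0.506
vertex 0.216 -0.87 -1.102
vertex 1.023 -1.305 -1.673
endloop
endfacet
facet normal 0.747 -0.404 -0.529
outer loop
vertex 1.023 -1.305 -1.673
vertex 2.244 -1.11 -0.098
vertex 1.415 -2.109 -0.506
endloop
endfacet
facet normal -0.747 0.403 0.529
outer loop
vertex 0.609 -1.673 0.065
vertex 1.045 0.129 -0.694
vertex 0.216 -0.87 -1.102
endloop
endfacet
facet normal 0.267 -0.546 0.794
outer loop
vertex 1.437 -0.675 0.473
vertex 0.609 -1.673 0.065
vertex 2.244 -1.11 -0.098
endloop
endfacet
facet normal -0.747 0.403 0.529
outer loop
vertex 1.437 -0.675 0.473
vertex 1.045 0.129 -0.694
vertex 0.609 -1.673 0.065
endloop
endfacet
facet normal -0.267 0.546 -0.794
outer loop
vertex 0.216 -0.87 -1.102
vertex 1.045 0.129 -0.694
vertex 1.023 -1.305 -1.673
endloop
endfacet
facet normal 0.747 -0.403 -0.529
outer loop
vertex 1.851 -0.307 -1.265
vertex 2.244 -1.11 -0.098
vertex 1.023 -1.305 -1.673
endloop
endfacet
facet normal -0.267 0.546 -0.794
outer loop
vertex 1.023 -1.305 -1.673
vertex 1.045 0.129 -0.694
vertex 1.851 -0.307 -1.265
endloop
endfacet
facet normal 0.609 0.734 0.300
outer loop
vertex 1.851 -0.307 -1.265
vertex 1.437 -0.675 0.473
vertex 2.244 -1.11 -0.098
endloop
endfacet
facet normal 0.610 0.733 0.301
outer loop
vertex 1.045 0.129 -0.694
vertex 1.437 -0.675 0.473
vertex 1.851 -0.307 -1.265
endloop
endfacet

endsolid


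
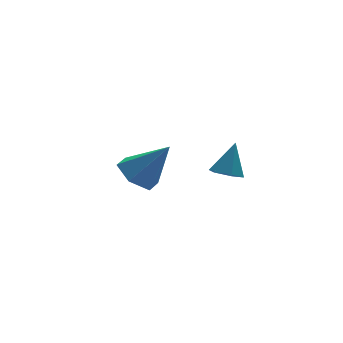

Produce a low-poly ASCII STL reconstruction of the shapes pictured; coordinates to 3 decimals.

solid 
facet normal -0.372 -0.335 -0.866
outer loop
vertex 0.027 -4.125 -0.163
vertex -0.405 -3.772 -0.114
vertex 0.061 -3.609 -0.377
endloop
endfacet
facet normal 0.998 -0.056 0.023
outer loop
vertex 0.027 -4.125 -0.163
vertex 0.061 -3.609 -0.377
vertex 0.045 -3.368 0.934
endloop
endfacet
facet normal -0.372 -0.335 -0.866
outer loop
vertex 0.061 -3.609 -0.377
vertex -0.405 -3.772 -0.114
vertex -0.371 -3.256 -0.328
endloop
endfacet
facet normal 0.618 0.775 -0.135
outer loop
vertex 0.061 -3.609 -0.377
vertex -0.371 -3.256 -0.328
vertex 0.045 -3.368 0.934
endloop
endfacet
facet normal -0.372 -0.335 -0.866
outer loop
vertex -0.371 -3.256 -0.328
vertex -0.405 -3.772 -0.114
vertex -0.837 -3.419 -0.065
endloop
endfacet
facet normal -0.242 0.956 0.165
outer loop
vertex -0.371 -3.256 -0.328
vertex -0.837 -3.419 -0.065
vertex 0.045 -3.368 0.934
endloop
endfacet
facet normal -0.371 -0.334 -0.866
outer loop
vertex -0.837 -3.419 -0.065
vertex -0.405 -3.772 -0.114
vertex -0.871 -3.936 0.149
endloop
endfacet
facet normal -0.722 0.305 0.622
outer loop
vertex -0.837 -3.419 -0.065
vertex -0.871 -3.936 0.149
vertex 0.045 -3.368 0.934
endloop
endfacet
facet normal -0.371 -0.334 -0.866
outer loop
vertex -0.871 -3.936 0.149
vertex -0.405 -3.772 -0.114
vertex -0.439 -4.289 0.1
endloop
endfacet
facet normal -0.341 -0.526 0.779
outer loop
vertex -0.871 -3.936 0.149
vertex -0.439 -4.289 0.1
vertex 0.045 -3.368 0.934
endloop
endfacet
facet normal -0.371 -0.334 -0.866
outer loop
vertex -0.439 -4.289 0.1
vertex -0.405 -3.772 -0.114
vertex 0.027 -4.125 -0.163
endloop
endfacet
facet normal 0.520 -0.707 0.480
outer loop
vertex -0.439 -4.289 0.1
vertex 0.027 -4.125 -0.163
vertex 0.045 -3.368 0.934
endloop
endfacet
facet normal -0.565 0.245 -0.788
outer loop
vertex -1.242 0.109 -2.763
vertex -1.911 0.218 -2.249
vertex -1.393 0.871 -2.418
endloop
endfacet
facet normal 0.964 0.242 -0.112
outer loop
vertex -1.242 0.109 -2.763
vertex -1.393 0.871 -2.418
vertex -0.949 -0.198 -0.911
endloop
endfacet
facet normal -0.566 0.245 -0.787
outer loop
vertex -1.393 0.871 -2.418
vertex -1.911 0.218 -2.249
vertex -2.061 0.98 -1.904
endloop
endfacet
facet normal 0.453 0.785 0.423
outer loop
vertex -1.393 0.871 -2.418
vertex -2.061 0.98 -1.904
vertex -0.949 -0.198 -0.911
endloop
endfacet
facet normal -0.565 0.245 -0.788
outer loop
vertex -2.061 0.98 -1.904
vertex -1.911 0.218 -2.249
vertex -2.579 0.327 -1.736
endloop
endfacet
facet normal -0.286 0.445 0.849
outer loop
vertex -2.061 0.98 -1.904
vertex -2.579 0.327 -1.736
vertex -0.949 -0.198 -0.911
endloop
endfacet
facet normal -0.565 0.245 -0.788
outer loop
vertex -2.579 0.327 -1.736
vertex -1.911 0.218 -2.249
vertex -2.428 -0.435 -2.081
endloop
endfacet
facet normal -0.514 -0.436 0.738
outer loop
vertex -2.579 0.327 -1.736
vertex -2.428 -0.435 -2.081
vertex -0.949 -0.198 -0.911
endloop
endfacet
facet normal -0.566 0.245 -0.787
outer loop
vertex -2.428 -0.435 -2.081
vertex -1.911 0.218 -2.249
vertex -1.76 -0.544 -2.595
endloop
endfacet
facet normal -0.004 -0.979 0.203
outer loop
vertex -2.428 -0.435 -2.081
vertex -1.76 -0.544 -2.595
vertex -0.949 -0.198 -0.911
endloop
endfacet
facet normal -0.565 0.246 -0.788
outer loop
vertex -1.76 -0.544 -2.595
vertex -1.911 0.218 -2.249
vertex -1.242 0.109 -2.763
endloop
endfacet
facet normal 0.735 -0.640 -0.222
outer loop
vertex -1.76 -0.544 -2.595
vertex -1.242 0.109 -2.763
vertex -0.949 -0.198 -0.911
endloop
endfacet

endsolid


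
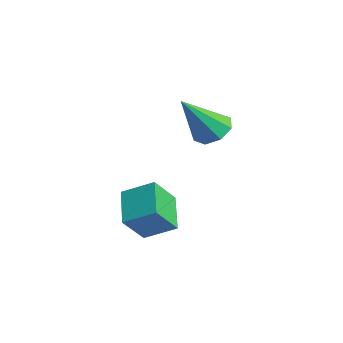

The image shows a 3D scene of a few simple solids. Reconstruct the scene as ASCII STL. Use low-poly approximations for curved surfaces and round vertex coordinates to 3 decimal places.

solid 
facet normal -0.093 0.595 -0.798
outer loop
vertex -3.25 2.802 2.814
vertex -3.992 2.831 2.922
vertex -3.406 3.236 3.156
endloop
endfacet
facet normal 0.934 0.058 0.353
outer loop
vertex -3.25 2.802 2.814
vertex -3.406 3.236 3.156
vertex -3.808 1.669 4.478
endloop
endfacet
facet normal -0.094 0.596 -0.797
outer loop
vertex -3.406 3.236 3.156
vertex -3.992 2.831 2.922
vertex -3.905 3.432 3.361
endloop
endfacet
facet normal 0.489 0.486 0.725
outer loop
vertex -3.406 3.236 3.156
vertex -3.905 3.432 3.361
vertex -3.808 1.669 4.478
endloop
endfacet
facet normal -0.094 0.596 -0.797
outer loop
vertex -3.905 3.432 3.361
vertex -3.992 2.831 2.922
vertex -4.454 3.276 3.309
endloop
endfacet
facet normal -0.224 0.513 0.829
outer loop
vertex -3.905 3.432 3.361
vertex -4.454 3.276 3.309
vertex -3.808 1.669 4.478
endloop
endfacet
facet normal -0.095 0.595 -0.798
outer loop
vertex -4.454 3.276 3.309
vertex -3.992 2.831 2.922
vertex -4.733 2.859 3.031
endloop
endfacet
facet normal -0.787 0.123 0.605
outer loop
vertex -4.454 3.276 3.309
vertex -4.733 2.859 3.031
vertex -3.808 1.669 4.478
endloop
endfacet
facet normal -0.095 0.596 -0.797
outer loop
vertex -4.733 2.859 3.031
vertex -3.992 2.831 2.922
vertex -4.578 2.425 2.688
endloop
endfacet
facet normal -0.871 -0.455 0.182
outer loop
vertex -4.733 2.859 3.031
vertex -4.578 2.425 2.688
vertex -3.808 1.669 4.478
endloop
endfacet
facet normal -0.094 0.595 -0.798
outer loop
vertex -4.578 2.425 2.688
vertex -3.992 2.831 2.922
vertex -4.079 2.229 2.483
endloop
endfacet
facet normal -0.426 -0.885 -0.190
outer loop
vertex -4.578 2.425 2.688
vertex -4.079 2.229 2.483
vertex -3.808 1.669 4.478
endloop
endfacet
facet normal -0.093 0.595 -0.798
outer loop
vertex -4.079 2.229 2.483
vertex -3.992 2.831 2.922
vertex -3.529 2.385 2.535
endloop
endfacet
facet normal 0.286 -0.912 -0.295
outer loop
vertex -4.079 2.229 2.483
vertex -3.529 2.385 2.535
vertex -3.808 1.669 4.478
endloop
endfacet
facet normal -0.093 0.596 -0.798
outer loop
vertex -3.529 2.385 2.535
vertex -3.992 2.831 2.922
vertex -3.25 2.802 2.814
endloop
endfacet
facet normal 0.850 -0.522 -0.070
outer loop
vertex -3.529 2.385 2.535
vertex -3.25 2.802 2.814
vertex -3.808 1.669 4.478
endloop
endfacet
facet normal -0.493 -0.734 -0.467
outer loop
vertex -2.483 -0.821 0.211
vertex -3.716 -0.398 0.846
vertex -2.725 -0.018 -0.796
endloop
endfacet
facet normal 0.850 -0.292 -0.437
outer loop
vertex -2.124 0.878 -0.226
vertex -2.483 -0.821 0.211
vertex -2.725 -0.018 -0.796
endloop
endfacet
facet normal -0.493 -0.734 -0.467
outer loop
vertex -2.725 -0.018 -0.796
vertex -3.716 -0.398 0.846
vertex -3.958 0.405 -0.161
endloop
endfacet
facet normal -0.185 0.613 -0.768
outer loop
vertex -3.958 0.405 -0.161
vertex -2.124 0.878 -0.226
vertex -2.725 -0.018 -0.796
endloop
endfacet
facet normal 0.185 -0.613 0.768
outer loop
vertex -2.483 -0.821 0.211
vertex -3.115 0.498 1.416
vertex -3.716 -0.398 0.846
endloop
endfacet
facet normal 0.850 -0.292 -0.437
outer loop
vertex -1.882 0.075 0.781
vertex -2.483 -0.821 0.211
vertex -2.124 0.878 -0.226
endloop
endfacet
facet normal 0.185 -0.613 0.768
outer loop
vertex -1.882 0.075 0.781
vertex -3.115 0.498 1.416
vertex -2.483 -0.821 0.211
endloop
endfacet
facet normal -0.850 0.292 0.437
outer loop
vertex -3.716 -0.398 0.846
vertex -3.115 0.498 1.416
vertex -3.958 0.405 -0.161
endloop
endfacet
facet normal -0.185 0.613 -0.768
outer loop
vertex -3.357 1.301 0.409
vertex -2.124 0.878 -0.226
vertex -3.958 0.405 -0.161
endloop
endfacet
facet normal -0.850 0.292 0.437
outer loop
vertex -3.958 0.405 -0.161
vertex -3.115 0.498 1.416
vertex -3.357 1.301 0.409
endloop
endfacet
facet normal 0.493 0.734 0.467
outer loop
vertex -3.357 1.301 0.409
vertex -1.882 0.075 0.781
vertex -2.124 0.878 -0.226
endloop
endfacet
facet normal 0.493 0.734 0.467
outer loop
vertex -3.115 0.498 1.416
vertex -1.882 0.075 0.781
vertex -3.357 1.301 0.409
endloop
endfacet

endsolid


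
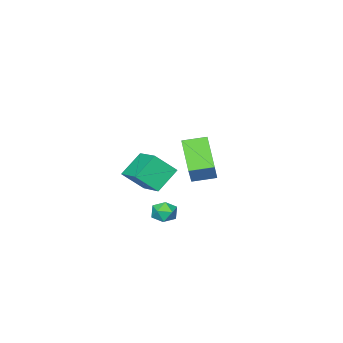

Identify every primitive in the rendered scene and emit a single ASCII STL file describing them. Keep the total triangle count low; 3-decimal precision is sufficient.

solid 
facet normal -0.755 0.040 0.655
outer loop
vertex 2.48 -1.331 0.676
vertex 3.104 0.366 1.291
vertex 1.621 -0.642 -0.356
endloop
endfacet
facet normal -0.326 -0.889 -0.322
outer loop
vertex 2.836 -0.706 -1.411
vertex 2.48 -1.331 0.676
vertex 1.621 -0.642 -0.356
endloop
endfacet
facet normal -0.755 0.041 0.655
outer loop
vertex 1.621 -0.642 -0.356
vertex 3.104 0.366 1.291
vertex 2.245 1.056 0.258
endloop
endfacet
facet normal -0.570 0.456 -0.684
outer loop
vertex 2.245 1.056 0.258
vertex 2.836 -0.706 -1.411
vertex 1.621 -0.642 -0.356
endloop
endfacet
facet normal 0.569 -0.457 0.683
outer loop
vertex 2.48 -1.331 0.676
vertex 4.319 0.302 0.236
vertex 3.104 0.366 1.291
endloop
endfacet
facet normal -0.327 -0.889 -0.322
outer loop
vertex 3.695 -1.396 -0.378
vertex 2.48 -1.331 0.676
vertex 2.836 -0.706 -1.411
endloop
endfacet
facet normal 0.569 -0.456 0.684
outer loop
vertex 3.695 -1.396 -0.378
vertex 4.319 0.302 0.236
vertex 2.48 -1.331 0.676
endloop
endfacet
facet normal 0.326 0.889 0.322
outer loop
vertex 3.104 0.366 1.291
vertex 4.319 0.302 0.236
vertex 2.245 1.056 0.258
endloop
endfacet
facet normal -0.569 0.457 -0.684
outer loop
vertex 3.46 0.991 -0.796
vertex 2.836 -0.706 -1.411
vertex 2.245 1.056 0.258
endloop
endfacet
facet normal 0.327 0.889 0.322
outer loop
vertex 2.245 1.056 0.258
vertex 4.319 0.302 0.236
vertex 3.46 0.991 -0.796
endloop
endfacet
facet normal 0.755 -0.040 -0.655
outer loop
vertex 3.46 0.991 -0.796
vertex 3.695 -1.396 -0.378
vertex 2.836 -0.706 -1.411
endloop
endfacet
facet normal 0.755 -0.040 -0.655
outer loop
vertex 4.319 0.302 0.236
vertex 3.695 -1.396 -0.378
vertex 3.46 0.991 -0.796
endloop
endfacet
facet normal -0.319 0.596 0.737
outer loop
vertex 2.283 1.064 -2.263
vertex 2.831 0.826 -1.833
vertex 2.931 1.414 -2.265
endloop
endfacet
facet normal -0.473 0.876 0.098
outer loop
vertex 2.283 1.064 -2.263
vertex 2.931 1.414 -2.265
vertex 2.576 1.293 -2.898
endloop
endfacet
facet normal -0.876 0.407 -0.258
outer loop
vertex 2.283 1.064 -2.263
vertex 2.576 1.293 -2.898
vertex 2.257 0.631 -2.858
endloop
endfacet
facet normal -0.973 -0.164 0.162
outer loop
vertex 2.283 1.064 -2.263
vertex 2.257 0.631 -2.858
vertex 2.415 0.343 -2.199
endloop
endfacet
facet normal -0.629 -0.046 0.776
outer loop
vertex 2.283 1.064 -2.263
vertex 2.415 0.343 -2.199
vertex 2.831 0.826 -1.833
endloop
endfacet
facet normal 0.139 0.955 -0.261
outer loop
vertex 2.576 1.293 -2.898
vertex 2.931 1.414 -2.265
vertex 3.305 1.197 -2.861
endloop
endfacet
facet normal 0.386 0.503 0.774
outer loop
vertex 2.931 1.414 -2.265
vertex 2.831 0.826 -1.833
vertex 3.463 0.909 -2.202
endloop
endfacet
facet normal -0.113 -0.536 0.836
outer loop
vertex 2.831 0.826 -1.833
vertex 2.415 0.343 -2.199
vertex 3.144 0.247 -2.162
endloop
endfacet
facet normal -0.670 -0.726 -0.156
outer loop
vertex 2.415 0.343 -2.199
vertex 2.257 0.631 -2.858
vertex 2.789 0.126 -2.795
endloop
endfacet
facet normal -0.513 0.197 -0.835
outer loop
vertex 2.257 0.631 -2.858
vertex 2.576 1.293 -2.898
vertex 2.889 0.714 -3.227
endloop
endfacet
facet normal 0.973 0.164 -0.162
outer loop
vertex 3.437 0.476 -2.797
vertex 3.305 1.197 -2.861
vertex 3.463 0.909 -2.202
endloop
endfacet
facet normal 0.876 -0.407 0.258
outer loop
vertex 3.437 0.476 -2.797
vertex 3.463 0.909 -2.202
vertex 3.144 0.247 -2.162
endloop
endfacet
facet normal 0.473 -0.876 -0.098
outer loop
vertex 3.437 0.476 -2.797
vertex 3.144 0.247 -2.162
vertex 2.789 0.126 -2.795
endloop
endfacet
facet normal 0.319 -0.596 -0.737
outer loop
vertex 3.437 0.476 -2.797
vertex 2.789 0.126 -2.795
vertex 2.889 0.714 -3.227
endloop
endfacet
facet normal 0.629 0.046 -0.776
outer loop
vertex 3.437 0.476 -2.797
vertex 2.889 0.714 -3.227
vertex 3.305 1.197 -2.861
endloop
endfacet
facet normal 0.670 0.726 0.156
outer loop
vertex 3.463 0.909 -2.202
vertex 3.305 1.197 -2.861
vertex 2.931 1.414 -2.265
endloop
endfacet
facet normal 0.513 -0.197 0.835
outer loop
vertex 3.144 0.247 -2.162
vertex 3.463 0.909 -2.202
vertex 2.831 0.826 -1.833
endloop
endfacet
facet normal -0.139 -0.955 0.261
outer loop
vertex 2.789 0.126 -2.795
vertex 3.144 0.247 -2.162
vertex 2.415 0.343 -2.199
endloop
endfacet
facet normal -0.386 -0.503 -0.774
outer loop
vertex 2.889 0.714 -3.227
vertex 2.789 0.126 -2.795
vertex 2.257 0.631 -2.858
endloop
endfacet
facet normal 0.113 0.536 -0.836
outer loop
vertex 3.305 1.197 -2.861
vertex 2.889 0.714 -3.227
vertex 2.576 1.293 -2.898
endloop
endfacet
facet normal -0.751 0.637 0.172
outer loop
vertex -4.117 -3.063 -1.687
vertex -2.98 -2.127 -0.19
vertex -3.301 -1.705 -3.156
endloop
endfacet
facet normal -0.542 -0.445 -0.713
outer loop
vertex -2.28 -2.573 -3.39
vertex -4.117 -3.063 -1.687
vertex -3.301 -1.705 -3.156
endloop
endfacet
facet normal -0.751 0.638 0.172
outer loop
vertex -3.301 -1.705 -3.156
vertex -2.98 -2.127 -0.19
vertex -2.164 -0.77 -1.659
endloop
endfacet
facet normal 0.378 0.628 -0.680
outer loop
vertex -2.164 -0.77 -1.659
vertex -2.28 -2.573 -3.39
vertex -3.301 -1.705 -3.156
endloop
endfacet
facet normal -0.378 -0.628 0.680
outer loop
vertex -4.117 -3.063 -1.687
vertex -1.959 -2.995 -0.424
vertex -2.98 -2.127 -0.19
endloop
endfacet
facet normal -0.542 -0.446 -0.713
outer loop
vertex -3.096 -3.93 -1.921
vertex -4.117 -3.063 -1.687
vertex -2.28 -2.573 -3.39
endloop
endfacet
facet normal -0.378 -0.629 0.680
outer loop
vertex -3.096 -3.93 -1.921
vertex -1.959 -2.995 -0.424
vertex -4.117 -3.063 -1.687
endloop
endfacet
facet normal 0.542 0.445 0.713
outer loop
vertex -2.98 -2.127 -0.19
vertex -1.959 -2.995 -0.424
vertex -2.164 -0.77 -1.659
endloop
endfacet
facet normal 0.378 0.628 -0.680
outer loop
vertex -1.143 -1.637 -1.893
vertex -2.28 -2.573 -3.39
vertex -2.164 -0.77 -1.659
endloop
endfacet
facet normal 0.542 0.446 0.713
outer loop
vertex -2.164 -0.77 -1.659
vertex -1.959 -2.995 -0.424
vertex -1.143 -1.637 -1.893
endloop
endfacet
facet normal 0.751 -0.638 -0.172
outer loop
vertex -1.143 -1.637 -1.893
vertex -3.096 -3.93 -1.921
vertex -2.28 -2.573 -3.39
endloop
endfacet
facet normal 0.751 -0.638 -0.172
outer loop
vertex -1.959 -2.995 -0.424
vertex -3.096 -3.93 -1.921
vertex -1.143 -1.637 -1.893
endloop
endfacet

endsolid


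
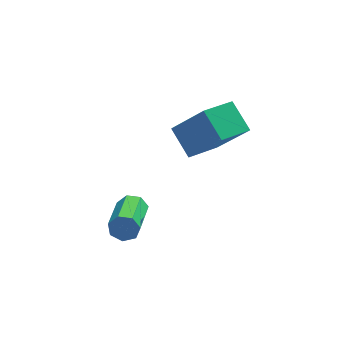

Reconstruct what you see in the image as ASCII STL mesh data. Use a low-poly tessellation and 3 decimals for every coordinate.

solid 
facet normal 0.281 0.918 -0.281
outer loop
vertex 0.5 -2.528 -1.554
vertex 0.176 -2.586 -2.067
vertex -0.003 -2.366 -1.527
endloop
endfacet
facet normal 0.133 0.253 0.958
outer loop
vertex 0.5 -2.528 -1.554
vertex -0.003 -2.366 -1.527
vertex -0.052 -4.336 -1.0
endloop
endfacet
facet normal 0.133 0.253 0.958
outer loop
vertex -0.052 -4.336 -1.0
vertex -0.003 -2.366 -1.527
vertex -0.555 -4.174 -0.973
endloop
endfacet
facet normal -0.281 -0.918 0.281
outer loop
vertex -0.052 -4.336 -1.0
vertex -0.555 -4.174 -0.973
vertex -0.376 -4.394 -1.513
endloop
endfacet
facet normal 0.280 0.918 -0.281
outer loop
vertex -0.003 -2.366 -1.527
vertex 0.176 -2.586 -2.067
vertex -0.372 -2.37 -1.907
endloop
endfacet
facet normal -0.661 0.397 0.637
outer loop
vertex -0.003 -2.366 -1.527
vertex -0.372 -2.37 -1.907
vertex -0.555 -4.174 -0.973
endloop
endfacet
facet normal -0.662 0.397 0.636
outer loop
vertex -0.555 -4.174 -0.973
vertex -0.372 -2.37 -1.907
vertex -0.923 -4.178 -1.353
endloop
endfacet
facet normal -0.280 -0.918 0.281
outer loop
vertex -0.555 -4.174 -0.973
vertex -0.923 -4.178 -1.353
vertex -0.376 -4.394 -1.513
endloop
endfacet
facet normal 0.280 0.918 -0.281
outer loop
vertex -0.372 -2.37 -1.907
vertex 0.176 -2.586 -2.067
vertex -0.328 -2.537 -2.408
endloop
endfacet
facet normal -0.956 0.241 -0.164
outer loop
vertex -0.372 -2.37 -1.907
vertex -0.328 -2.537 -2.408
vertex -0.923 -4.178 -1.353
endloop
endfacet
facet normal -0.956 0.242 -0.163
outer loop
vertex -0.923 -4.178 -1.353
vertex -0.328 -2.537 -2.408
vertex -0.88 -4.345 -1.853
endloop
endfacet
facet normal -0.280 -0.918 0.282
outer loop
vertex -0.923 -4.178 -1.353
vertex -0.88 -4.345 -1.853
vertex -0.376 -4.394 -1.513
endloop
endfacet
facet normal 0.280 0.918 -0.282
outer loop
vertex -0.328 -2.537 -2.408
vertex 0.176 -2.586 -2.067
vertex 0.095 -2.741 -2.652
endloop
endfacet
facet normal -0.532 -0.096 -0.841
outer loop
vertex -0.328 -2.537 -2.408
vertex 0.095 -2.741 -2.652
vertex -0.88 -4.345 -1.853
endloop
endfacet
facet normal -0.532 -0.096 -0.841
outer loop
vertex -0.88 -4.345 -1.853
vertex 0.095 -2.741 -2.652
vertex -0.457 -4.549 -2.097
endloop
endfacet
facet normal -0.280 -0.918 0.282
outer loop
vertex -0.88 -4.345 -1.853
vertex -0.457 -4.549 -2.097
vertex -0.376 -4.394 -1.513
endloop
endfacet
facet normal 0.279 0.918 -0.282
outer loop
vertex 0.095 -2.741 -2.652
vertex 0.176 -2.586 -2.067
vertex 0.579 -2.828 -2.456
endloop
endfacet
facet normal 0.293 -0.361 -0.885
outer loop
vertex 0.095 -2.741 -2.652
vertex 0.579 -2.828 -2.456
vertex -0.457 -4.549 -2.097
endloop
endfacet
facet normal 0.293 -0.361 -0.885
outer loop
vertex -0.457 -4.549 -2.097
vertex 0.579 -2.828 -2.456
vertex 0.027 -4.636 -1.901
endloop
endfacet
facet normal -0.279 -0.918 0.282
outer loop
vertex -0.457 -4.549 -2.097
vertex 0.027 -4.636 -1.901
vertex -0.376 -4.394 -1.513
endloop
endfacet
facet normal 0.280 0.918 -0.281
outer loop
vertex 0.579 -2.828 -2.456
vertex 0.176 -2.586 -2.067
vertex 0.759 -2.733 -1.967
endloop
endfacet
facet normal 0.898 -0.354 -0.262
outer loop
vertex 0.579 -2.828 -2.456
vertex 0.759 -2.733 -1.967
vertex 0.027 -4.636 -1.901
endloop
endfacet
facet normal 0.898 -0.354 -0.262
outer loop
vertex 0.027 -4.636 -1.901
vertex 0.759 -2.733 -1.967
vertex 0.207 -4.541 -1.413
endloop
endfacet
facet normal -0.280 -0.918 0.282
outer loop
vertex 0.027 -4.636 -1.901
vertex 0.207 -4.541 -1.413
vertex -0.376 -4.394 -1.513
endloop
endfacet
facet normal 0.280 0.918 -0.280
outer loop
vertex 0.759 -2.733 -1.967
vertex 0.176 -2.586 -2.067
vertex 0.5 -2.528 -1.554
endloop
endfacet
facet normal 0.826 -0.081 0.558
outer loop
vertex 0.759 -2.733 -1.967
vertex 0.5 -2.528 -1.554
vertex 0.207 -4.541 -1.413
endloop
endfacet
facet normal 0.826 -0.081 0.558
outer loop
vertex 0.207 -4.541 -1.413
vertex 0.5 -2.528 -1.554
vertex -0.052 -4.336 -1.0
endloop
endfacet
facet normal -0.280 -0.918 0.280
outer loop
vertex 0.207 -4.541 -1.413
vertex -0.052 -4.336 -1.0
vertex -0.376 -4.394 -1.513
endloop
endfacet
facet normal -0.800 -0.556 0.224
outer loop
vertex 2.785 -2.81 3.471
vertex 1.739 -1.96 1.848
vertex 3.261 -3.835 2.628
endloop
endfacet
facet normal 0.496 -0.403 0.770
outer loop
vertex 4.461 -3.0 2.292
vertex 2.785 -2.81 3.471
vertex 3.261 -3.835 2.628
endloop
endfacet
facet normal -0.800 -0.556 0.224
outer loop
vertex 3.261 -3.835 2.628
vertex 1.739 -1.96 1.848
vertex 2.215 -2.985 1.005
endloop
endfacet
facet normal 0.338 -0.726 -0.598
outer loop
vertex 2.215 -2.985 1.005
vertex 4.461 -3.0 2.292
vertex 3.261 -3.835 2.628
endloop
endfacet
facet normal -0.338 0.726 0.598
outer loop
vertex 2.785 -2.81 3.471
vertex 2.939 -1.125 1.512
vertex 1.739 -1.96 1.848
endloop
endfacet
facet normal 0.496 -0.403 0.770
outer loop
vertex 3.985 -1.975 3.135
vertex 2.785 -2.81 3.471
vertex 4.461 -3.0 2.292
endloop
endfacet
facet normal -0.338 0.726 0.598
outer loop
vertex 3.985 -1.975 3.135
vertex 2.939 -1.125 1.512
vertex 2.785 -2.81 3.471
endloop
endfacet
facet normal -0.496 0.403 -0.770
outer loop
vertex 1.739 -1.96 1.848
vertex 2.939 -1.125 1.512
vertex 2.215 -2.985 1.005
endloop
endfacet
facet normal 0.338 -0.726 -0.598
outer loop
vertex 3.415 -2.15 0.669
vertex 4.461 -3.0 2.292
vertex 2.215 -2.985 1.005
endloop
endfacet
facet normal -0.496 0.403 -0.770
outer loop
vertex 2.215 -2.985 1.005
vertex 2.939 -1.125 1.512
vertex 3.415 -2.15 0.669
endloop
endfacet
facet normal 0.800 0.556 -0.224
outer loop
vertex 3.415 -2.15 0.669
vertex 3.985 -1.975 3.135
vertex 4.461 -3.0 2.292
endloop
endfacet
facet normal 0.800 0.556 -0.224
outer loop
vertex 2.939 -1.125 1.512
vertex 3.985 -1.975 3.135
vertex 3.415 -2.15 0.669
endloop
endfacet

endsolid


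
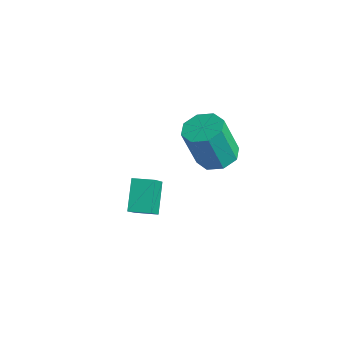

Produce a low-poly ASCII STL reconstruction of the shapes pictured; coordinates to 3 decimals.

solid 
facet normal 0.055 0.320 -0.946
outer loop
vertex -0.673 -1.322 -0.008
vertex -1.458 -1.057 0.036
vertex -0.716 -0.721 0.193
endloop
endfacet
facet normal 0.996 0.047 0.074
outer loop
vertex -0.673 -1.322 -0.008
vertex -0.716 -0.721 0.193
vertex -0.777 -1.927 1.78
endloop
endfacet
facet normal 0.996 0.047 0.074
outer loop
vertex -0.777 -1.927 1.78
vertex -0.716 -0.721 0.193
vertex -0.82 -1.326 1.981
endloop
endfacet
facet normal -0.055 -0.320 0.946
outer loop
vertex -0.777 -1.927 1.78
vertex -0.82 -1.326 1.981
vertex -1.562 -1.663 1.824
endloop
endfacet
facet normal 0.054 0.322 -0.945
outer loop
vertex -0.716 -0.721 0.193
vertex -1.458 -1.057 0.036
vertex -1.194 -0.317 0.303
endloop
endfacet
facet normal 0.657 0.702 0.276
outer loop
vertex -0.716 -0.721 0.193
vertex -1.194 -0.317 0.303
vertex -0.82 -1.326 1.981
endloop
endfacet
facet normal 0.656 0.702 0.276
outer loop
vertex -0.82 -1.326 1.981
vertex -1.194 -0.317 0.303
vertex -1.298 -0.922 2.09
endloop
endfacet
facet normal -0.055 -0.320 0.946
outer loop
vertex -0.82 -1.326 1.981
vertex -1.298 -0.922 2.09
vertex -1.562 -1.663 1.824
endloop
endfacet
facet normal 0.055 0.321 -0.945
outer loop
vertex -1.194 -0.317 0.303
vertex -1.458 -1.057 0.036
vertex -1.826 -0.347 0.256
endloop
endfacet
facet normal -0.068 0.946 0.316
outer loop
vertex -1.194 -0.317 0.303
vertex -1.826 -0.347 0.256
vertex -1.298 -0.922 2.09
endloop
endfacet
facet normal -0.068 0.946 0.316
outer loop
vertex -1.298 -0.922 2.09
vertex -1.826 -0.347 0.256
vertex -1.93 -0.952 2.043
endloop
endfacet
facet normal -0.055 -0.320 0.946
outer loop
vertex -1.298 -0.922 2.09
vertex -1.93 -0.952 2.043
vertex -1.562 -1.663 1.824
endloop
endfacet
facet normal 0.055 0.321 -0.945
outer loop
vertex -1.826 -0.347 0.256
vertex -1.458 -1.057 0.036
vertex -2.243 -0.793 0.08
endloop
endfacet
facet normal -0.752 0.636 0.171
outer loop
vertex -1.826 -0.347 0.256
vertex -2.243 -0.793 0.08
vertex -1.93 -0.952 2.043
endloop
endfacet
facet normal -0.752 0.636 0.171
outer loop
vertex -1.93 -0.952 2.043
vertex -2.243 -0.793 0.08
vertex -2.347 -1.398 1.868
endloop
endfacet
facet normal -0.055 -0.320 0.946
outer loop
vertex -1.93 -0.952 2.043
vertex -2.347 -1.398 1.868
vertex -1.562 -1.663 1.824
endloop
endfacet
facet normal 0.055 0.320 -0.946
outer loop
vertex -2.243 -0.793 0.08
vertex -1.458 -1.057 0.036
vertex -2.2 -1.394 -0.121
endloop
endfacet
facet normal -0.996 -0.047 -0.074
outer loop
vertex -2.243 -0.793 0.08
vertex -2.2 -1.394 -0.121
vertex -2.347 -1.398 1.868
endloop
endfacet
facet normal -0.996 -0.047 -0.074
outer loop
vertex -2.347 -1.398 1.868
vertex -2.2 -1.394 -0.121
vertex -2.304 -1.999 1.667
endloop
endfacet
facet normal -0.055 -0.320 0.946
outer loop
vertex -2.347 -1.398 1.868
vertex -2.304 -1.999 1.667
vertex -1.562 -1.663 1.824
endloop
endfacet
facet normal 0.055 0.320 -0.946
outer loop
vertex -2.2 -1.394 -0.121
vertex -1.458 -1.057 0.036
vertex -1.722 -1.798 -0.23
endloop
endfacet
facet normal -0.656 -0.702 -0.276
outer loop
vertex -2.2 -1.394 -0.121
vertex -1.722 -1.798 -0.23
vertex -2.304 -1.999 1.667
endloop
endfacet
facet normal -0.657 -0.702 -0.276
outer loop
vertex -2.304 -1.999 1.667
vertex -1.722 -1.798 -0.23
vertex -1.826 -2.403 1.557
endloop
endfacet
facet normal -0.054 -0.322 0.945
outer loop
vertex -2.304 -1.999 1.667
vertex -1.826 -2.403 1.557
vertex -1.562 -1.663 1.824
endloop
endfacet
facet normal 0.055 0.320 -0.946
outer loop
vertex -1.722 -1.798 -0.23
vertex -1.458 -1.057 0.036
vertex -1.09 -1.768 -0.183
endloop
endfacet
facet normal 0.068 -0.946 -0.316
outer loop
vertex -1.722 -1.798 -0.23
vertex -1.09 -1.768 -0.183
vertex -1.826 -2.403 1.557
endloop
endfacet
facet normal 0.068 -0.946 -0.316
outer loop
vertex -1.826 -2.403 1.557
vertex -1.09 -1.768 -0.183
vertex -1.194 -2.373 1.604
endloop
endfacet
facet normal -0.055 -0.321 0.945
outer loop
vertex -1.826 -2.403 1.557
vertex -1.194 -2.373 1.604
vertex -1.562 -1.663 1.824
endloop
endfacet
facet normal 0.055 0.320 -0.946
outer loop
vertex -1.09 -1.768 -0.183
vertex -1.458 -1.057 0.036
vertex -0.673 -1.322 -0.008
endloop
endfacet
facet normal 0.752 -0.636 -0.172
outer loop
vertex -1.09 -1.768 -0.183
vertex -0.673 -1.322 -0.008
vertex -1.194 -2.373 1.604
endloop
endfacet
facet normal 0.752 -0.636 -0.171
outer loop
vertex -1.194 -2.373 1.604
vertex -0.673 -1.322 -0.008
vertex -0.777 -1.927 1.78
endloop
endfacet
facet normal -0.055 -0.321 0.945
outer loop
vertex -1.194 -2.373 1.604
vertex -0.777 -1.927 1.78
vertex -1.562 -1.663 1.824
endloop
endfacet
facet normal -0.692 -0.718 -0.071
outer loop
vertex -3.066 -3.958 -3.129
vertex -3.868 -3.288 -2.095
vertex -3.695 -3.259 -4.069
endloop
endfacet
facet normal 0.545 -0.456 -0.704
outer loop
vertex -3.072 -2.612 -4.005
vertex -3.066 -3.958 -3.129
vertex -3.695 -3.259 -4.069
endloop
endfacet
facet normal -0.692 -0.718 -0.071
outer loop
vertex -3.695 -3.259 -4.069
vertex -3.868 -3.288 -2.095
vertex -4.497 -2.589 -3.035
endloop
endfacet
facet normal -0.473 0.525 -0.707
outer loop
vertex -4.497 -2.589 -3.035
vertex -3.072 -2.612 -4.005
vertex -3.695 -3.259 -4.069
endloop
endfacet
facet normal 0.473 -0.525 0.707
outer loop
vertex -3.066 -3.958 -3.129
vertex -3.245 -2.641 -2.031
vertex -3.868 -3.288 -2.095
endloop
endfacet
facet normal 0.545 -0.456 -0.704
outer loop
vertex -2.443 -3.311 -3.065
vertex -3.066 -3.958 -3.129
vertex -3.072 -2.612 -4.005
endloop
endfacet
facet normal 0.473 -0.525 0.707
outer loop
vertex -2.443 -3.311 -3.065
vertex -3.245 -2.641 -2.031
vertex -3.066 -3.958 -3.129
endloop
endfacet
facet normal -0.545 0.456 0.704
outer loop
vertex -3.868 -3.288 -2.095
vertex -3.245 -2.641 -2.031
vertex -4.497 -2.589 -3.035
endloop
endfacet
facet normal -0.473 0.525 -0.707
outer loop
vertex -3.874 -1.942 -2.971
vertex -3.072 -2.612 -4.005
vertex -4.497 -2.589 -3.035
endloop
endfacet
facet normal -0.545 0.456 0.704
outer loop
vertex -4.497 -2.589 -3.035
vertex -3.245 -2.641 -2.031
vertex -3.874 -1.942 -2.971
endloop
endfacet
facet normal 0.692 0.718 0.071
outer loop
vertex -3.874 -1.942 -2.971
vertex -2.443 -3.311 -3.065
vertex -3.072 -2.612 -4.005
endloop
endfacet
facet normal 0.692 0.718 0.071
outer loop
vertex -3.245 -2.641 -2.031
vertex -2.443 -3.311 -3.065
vertex -3.874 -1.942 -2.971
endloop
endfacet

endsolid
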